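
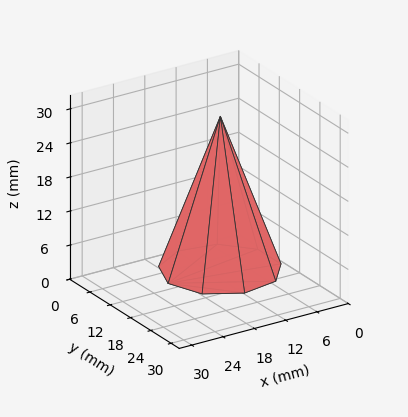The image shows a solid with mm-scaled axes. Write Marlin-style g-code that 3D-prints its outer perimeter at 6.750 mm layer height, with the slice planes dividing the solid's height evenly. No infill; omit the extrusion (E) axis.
Reading the render: the shape is a regular 9-sided pyramid, base circumscribed radius ≈ 10 mm, apex at z ≈ 27 mm (dimensions read to the nearest mm from the axis ticks). For the g-code, the solid's height is divided into equal slices at the stated Δz and each level perimeter traced with G1 moves after a G0 lift.

; perimeter-only toolpath
G21 ; units = mm
G90 ; absolute positioning
G28 ; home
; layer 1
G0 Z6.750
G0 X17.500 Y10.000
G1 X15.745 Y14.821
G1 X11.302 Y17.386
G1 X6.250 Y16.495
G1 X2.952 Y12.565
G1 X2.952 Y7.435
G1 X6.250 Y3.505
G1 X11.302 Y2.614
G1 X15.745 Y5.179
G1 X17.500 Y10.000
; layer 2
G0 Z13.500
G0 X15.000 Y10.000
G1 X13.830 Y13.214
G1 X10.868 Y14.924
G1 X7.500 Y14.330
G1 X5.301 Y11.710
G1 X5.301 Y8.290
G1 X7.500 Y5.670
G1 X10.868 Y5.076
G1 X13.830 Y6.786
G1 X15.000 Y10.000
; layer 3
G0 Z20.250
G0 X12.500 Y10.000
G1 X11.915 Y11.607
G1 X10.434 Y12.462
G1 X8.750 Y12.165
G1 X7.651 Y10.855
G1 X7.651 Y9.145
G1 X8.750 Y7.835
G1 X10.434 Y7.538
G1 X11.915 Y8.393
G1 X12.500 Y10.000
M2 ; end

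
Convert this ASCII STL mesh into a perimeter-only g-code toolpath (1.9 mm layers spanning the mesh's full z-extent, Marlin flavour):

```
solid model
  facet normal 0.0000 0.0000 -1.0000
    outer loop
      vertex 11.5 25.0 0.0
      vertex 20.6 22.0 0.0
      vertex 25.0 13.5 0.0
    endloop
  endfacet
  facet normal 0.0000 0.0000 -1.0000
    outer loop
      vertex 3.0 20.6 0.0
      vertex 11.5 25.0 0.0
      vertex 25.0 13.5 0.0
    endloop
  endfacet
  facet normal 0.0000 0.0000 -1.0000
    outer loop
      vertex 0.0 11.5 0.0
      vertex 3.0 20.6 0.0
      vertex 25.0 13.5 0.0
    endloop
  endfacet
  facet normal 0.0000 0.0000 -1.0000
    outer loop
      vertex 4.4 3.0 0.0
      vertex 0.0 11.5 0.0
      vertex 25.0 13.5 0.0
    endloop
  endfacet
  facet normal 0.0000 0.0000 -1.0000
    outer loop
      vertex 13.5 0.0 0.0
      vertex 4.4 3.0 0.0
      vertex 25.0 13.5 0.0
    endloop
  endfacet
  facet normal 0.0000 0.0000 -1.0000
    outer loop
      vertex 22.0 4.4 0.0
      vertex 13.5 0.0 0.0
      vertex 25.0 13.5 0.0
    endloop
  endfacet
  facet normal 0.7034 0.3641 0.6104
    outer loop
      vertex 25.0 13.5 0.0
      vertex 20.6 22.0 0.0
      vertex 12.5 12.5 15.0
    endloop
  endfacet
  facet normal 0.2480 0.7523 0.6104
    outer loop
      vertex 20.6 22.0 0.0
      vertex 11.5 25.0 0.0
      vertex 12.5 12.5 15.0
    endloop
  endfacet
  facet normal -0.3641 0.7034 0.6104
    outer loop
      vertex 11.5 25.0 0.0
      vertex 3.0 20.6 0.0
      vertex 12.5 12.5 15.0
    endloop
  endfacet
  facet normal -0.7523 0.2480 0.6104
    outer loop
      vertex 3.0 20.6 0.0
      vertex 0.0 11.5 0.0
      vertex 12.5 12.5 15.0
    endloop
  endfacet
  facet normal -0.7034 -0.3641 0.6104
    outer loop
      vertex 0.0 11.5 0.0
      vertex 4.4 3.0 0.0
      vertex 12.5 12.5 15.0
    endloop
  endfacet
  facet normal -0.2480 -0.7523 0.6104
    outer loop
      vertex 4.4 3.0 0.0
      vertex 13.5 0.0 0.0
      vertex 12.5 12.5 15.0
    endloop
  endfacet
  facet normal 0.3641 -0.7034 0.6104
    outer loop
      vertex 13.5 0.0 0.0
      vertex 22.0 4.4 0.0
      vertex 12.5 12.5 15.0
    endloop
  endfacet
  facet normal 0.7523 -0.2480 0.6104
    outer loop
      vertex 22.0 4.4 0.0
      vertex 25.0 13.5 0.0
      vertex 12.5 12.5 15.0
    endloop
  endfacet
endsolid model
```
; perimeter-only toolpath
G21 ; units = mm
G90 ; absolute positioning
G28 ; home
; layer 1
G0 Z1.9
G0 X23.4 Y13.4
G1 X19.6 Y20.8
G1 X11.6 Y23.4
G1 X4.2 Y19.6
G1 X1.6 Y11.6
G1 X5.4 Y4.2
G1 X13.4 Y1.6
G1 X20.8 Y5.4
G1 X23.4 Y13.4
; layer 2
G0 Z3.8
G0 X21.9 Y13.2
G1 X18.6 Y19.6
G1 X11.8 Y21.9
G1 X5.4 Y18.6
G1 X3.1 Y11.8
G1 X6.4 Y5.4
G1 X13.2 Y3.1
G1 X19.6 Y6.4
G1 X21.9 Y13.2
; layer 3
G0 Z5.6
G0 X20.3 Y13.1
G1 X17.6 Y18.4
G1 X11.9 Y20.3
G1 X6.6 Y17.6
G1 X4.7 Y11.9
G1 X7.4 Y6.6
G1 X13.1 Y4.7
G1 X18.4 Y7.4
G1 X20.3 Y13.1
; layer 4
G0 Z7.5
G0 X18.8 Y13.0
G1 X16.6 Y17.2
G1 X12.0 Y18.8
G1 X7.8 Y16.6
G1 X6.2 Y12.0
G1 X8.4 Y7.8
G1 X13.0 Y6.2
G1 X17.2 Y8.4
G1 X18.8 Y13.0
; layer 5
G0 Z9.4
G0 X17.2 Y12.9
G1 X15.5 Y16.1
G1 X12.1 Y17.2
G1 X8.9 Y15.5
G1 X7.8 Y12.1
G1 X9.5 Y8.9
G1 X12.9 Y7.8
G1 X16.1 Y9.5
G1 X17.2 Y12.9
; layer 6
G0 Z11.2
G0 X15.6 Y12.8
G1 X14.5 Y14.9
G1 X12.2 Y15.6
G1 X10.1 Y14.5
G1 X9.4 Y12.2
G1 X10.5 Y10.1
G1 X12.8 Y9.4
G1 X14.9 Y10.5
G1 X15.6 Y12.8
; layer 7
G0 Z13.1
G0 X14.1 Y12.6
G1 X13.5 Y13.7
G1 X12.4 Y14.1
G1 X11.3 Y13.5
G1 X10.9 Y12.4
G1 X11.5 Y11.3
G1 X12.6 Y10.9
G1 X13.7 Y11.5
G1 X14.1 Y12.6
M2 ; end

The solid is a regular 8-sided pyramid, base circumscribed radius ≈ 12.5 mm, apex at z ≈ 15 mm. Slicing at Δz = 1.9 mm — 8 equal slices spanning the solid's height, so layer i sits at z = i·h/8 — gives 7 non-empty perimeters. Each is a 8-segment closed polygon; G0 lifts to the layer z and rapids to the start vertex, then G1 traces the edges. The cross-section shrinks linearly with z (the slice at the apex is degenerate and omitted).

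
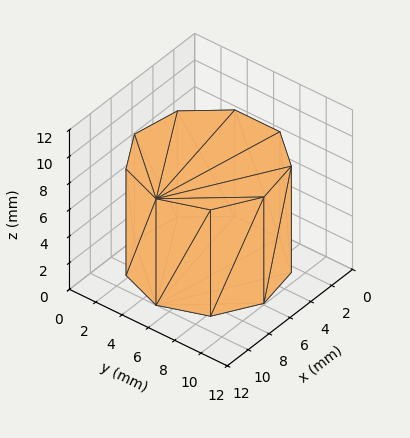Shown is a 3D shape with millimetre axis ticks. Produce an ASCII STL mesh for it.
Reading the render: the shape is a regular 9-sided prism (a cylinder approximated with 9 flat sides), circumscribed radius ≈ 5 mm, height ≈ 8 mm (dimensions read to the nearest mm from the axis ticks). For the STL, each face is triangulated and given an outward normal.

solid part
  facet normal 0.0000 0.0000 -1.0000
    outer loop
      vertex 5.87 9.92 0.00
      vertex 8.83 8.21 0.00
      vertex 10.00 5.00 0.00
    endloop
  endfacet
  facet normal 0.0000 0.0000 -1.0000
    outer loop
      vertex 2.50 9.33 0.00
      vertex 5.87 9.92 0.00
      vertex 10.00 5.00 0.00
    endloop
  endfacet
  facet normal 0.0000 0.0000 -1.0000
    outer loop
      vertex 0.30 6.71 0.00
      vertex 2.50 9.33 0.00
      vertex 10.00 5.00 0.00
    endloop
  endfacet
  facet normal 0.0000 0.0000 -1.0000
    outer loop
      vertex 0.30 3.29 0.00
      vertex 0.30 6.71 0.00
      vertex 10.00 5.00 0.00
    endloop
  endfacet
  facet normal 0.0000 0.0000 -1.0000
    outer loop
      vertex 2.50 0.67 0.00
      vertex 0.30 3.29 0.00
      vertex 10.00 5.00 0.00
    endloop
  endfacet
  facet normal 0.0000 0.0000 -1.0000
    outer loop
      vertex 5.87 0.08 0.00
      vertex 2.50 0.67 0.00
      vertex 10.00 5.00 0.00
    endloop
  endfacet
  facet normal 0.0000 0.0000 -1.0000
    outer loop
      vertex 8.83 1.79 0.00
      vertex 5.87 0.08 0.00
      vertex 10.00 5.00 0.00
    endloop
  endfacet
  facet normal 0.0000 0.0000 1.0000
    outer loop
      vertex 10.00 5.00 8.00
      vertex 8.83 8.21 8.00
      vertex 5.87 9.92 8.00
    endloop
  endfacet
  facet normal 0.0000 0.0000 1.0000
    outer loop
      vertex 10.00 5.00 8.00
      vertex 5.87 9.92 8.00
      vertex 2.50 9.33 8.00
    endloop
  endfacet
  facet normal 0.0000 0.0000 1.0000
    outer loop
      vertex 10.00 5.00 8.00
      vertex 2.50 9.33 8.00
      vertex 0.30 6.71 8.00
    endloop
  endfacet
  facet normal 0.0000 0.0000 1.0000
    outer loop
      vertex 10.00 5.00 8.00
      vertex 0.30 6.71 8.00
      vertex 0.30 3.29 8.00
    endloop
  endfacet
  facet normal 0.0000 0.0000 1.0000
    outer loop
      vertex 10.00 5.00 8.00
      vertex 0.30 3.29 8.00
      vertex 2.50 0.67 8.00
    endloop
  endfacet
  facet normal 0.0000 0.0000 1.0000
    outer loop
      vertex 10.00 5.00 8.00
      vertex 2.50 0.67 8.00
      vertex 5.87 0.08 8.00
    endloop
  endfacet
  facet normal 0.0000 0.0000 1.0000
    outer loop
      vertex 10.00 5.00 8.00
      vertex 5.87 0.08 8.00
      vertex 8.83 1.79 8.00
    endloop
  endfacet
  facet normal 0.9395 0.3424 0.0000
    outer loop
      vertex 10.00 5.00 0.00
      vertex 8.83 8.21 0.00
      vertex 8.83 8.21 8.00
    endloop
  endfacet
  facet normal 0.9395 0.3424 0.0000
    outer loop
      vertex 10.00 5.00 0.00
      vertex 8.83 8.21 8.00
      vertex 10.00 5.00 8.00
    endloop
  endfacet
  facet normal 0.5002 0.8659 0.0000
    outer loop
      vertex 8.83 8.21 0.00
      vertex 5.87 9.92 0.00
      vertex 5.87 9.92 8.00
    endloop
  endfacet
  facet normal 0.5002 0.8659 0.0000
    outer loop
      vertex 8.83 8.21 0.00
      vertex 5.87 9.92 8.00
      vertex 8.83 8.21 8.00
    endloop
  endfacet
  facet normal -0.1725 0.9850 0.0000
    outer loop
      vertex 5.87 9.92 0.00
      vertex 2.50 9.33 0.00
      vertex 2.50 9.33 8.00
    endloop
  endfacet
  facet normal -0.1725 0.9850 0.0000
    outer loop
      vertex 5.87 9.92 0.00
      vertex 2.50 9.33 8.00
      vertex 5.87 9.92 8.00
    endloop
  endfacet
  facet normal -0.7658 0.6431 0.0000
    outer loop
      vertex 2.50 9.33 0.00
      vertex 0.30 6.71 0.00
      vertex 0.30 6.71 8.00
    endloop
  endfacet
  facet normal -0.7658 0.6431 0.0000
    outer loop
      vertex 2.50 9.33 0.00
      vertex 0.30 6.71 8.00
      vertex 2.50 9.33 8.00
    endloop
  endfacet
  facet normal -1.0000 0.0000 0.0000
    outer loop
      vertex 0.30 6.71 0.00
      vertex 0.30 3.29 0.00
      vertex 0.30 3.29 8.00
    endloop
  endfacet
  facet normal -1.0000 0.0000 0.0000
    outer loop
      vertex 0.30 6.71 0.00
      vertex 0.30 3.29 8.00
      vertex 0.30 6.71 8.00
    endloop
  endfacet
  facet normal -0.7658 -0.6431 0.0000
    outer loop
      vertex 0.30 3.29 0.00
      vertex 2.50 0.67 0.00
      vertex 2.50 0.67 8.00
    endloop
  endfacet
  facet normal -0.7658 -0.6431 0.0000
    outer loop
      vertex 0.30 3.29 0.00
      vertex 2.50 0.67 8.00
      vertex 0.30 3.29 8.00
    endloop
  endfacet
  facet normal -0.1725 -0.9850 0.0000
    outer loop
      vertex 2.50 0.67 0.00
      vertex 5.87 0.08 0.00
      vertex 5.87 0.08 8.00
    endloop
  endfacet
  facet normal -0.1725 -0.9850 0.0000
    outer loop
      vertex 2.50 0.67 0.00
      vertex 5.87 0.08 8.00
      vertex 2.50 0.67 8.00
    endloop
  endfacet
  facet normal 0.5002 -0.8659 0.0000
    outer loop
      vertex 5.87 0.08 0.00
      vertex 8.83 1.79 0.00
      vertex 8.83 1.79 8.00
    endloop
  endfacet
  facet normal 0.5002 -0.8659 0.0000
    outer loop
      vertex 5.87 0.08 0.00
      vertex 8.83 1.79 8.00
      vertex 5.87 0.08 8.00
    endloop
  endfacet
  facet normal 0.9395 -0.3424 0.0000
    outer loop
      vertex 8.83 1.79 0.00
      vertex 10.00 5.00 0.00
      vertex 10.00 5.00 8.00
    endloop
  endfacet
  facet normal 0.9395 -0.3424 0.0000
    outer loop
      vertex 8.83 1.79 0.00
      vertex 10.00 5.00 8.00
      vertex 8.83 1.79 8.00
    endloop
  endfacet
endsolid part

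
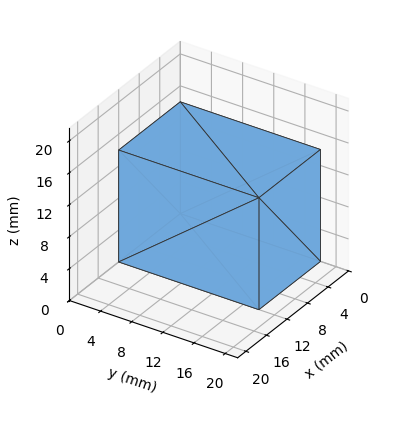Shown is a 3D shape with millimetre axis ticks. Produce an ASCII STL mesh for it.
Reading the render: the shape is a rectangular box, roughly 12 × 18 mm footprint and 14 mm tall (dimensions read to the nearest mm from the axis ticks). For the STL, each face is triangulated and given an outward normal.

solid part
  facet normal 0.0000 0.0000 -1.0000
    outer loop
      vertex 12.000 18.000 0.000
      vertex 12.000 0.000 0.000
      vertex 0.000 0.000 0.000
    endloop
  endfacet
  facet normal 0.0000 0.0000 -1.0000
    outer loop
      vertex 0.000 18.000 0.000
      vertex 12.000 18.000 0.000
      vertex 0.000 0.000 0.000
    endloop
  endfacet
  facet normal 0.0000 0.0000 1.0000
    outer loop
      vertex 0.000 0.000 14.000
      vertex 12.000 0.000 14.000
      vertex 12.000 18.000 14.000
    endloop
  endfacet
  facet normal 0.0000 0.0000 1.0000
    outer loop
      vertex 0.000 0.000 14.000
      vertex 12.000 18.000 14.000
      vertex 0.000 18.000 14.000
    endloop
  endfacet
  facet normal 0.0000 -1.0000 0.0000
    outer loop
      vertex 0.000 0.000 0.000
      vertex 12.000 0.000 0.000
      vertex 12.000 0.000 14.000
    endloop
  endfacet
  facet normal 0.0000 -1.0000 0.0000
    outer loop
      vertex 0.000 0.000 0.000
      vertex 12.000 0.000 14.000
      vertex 0.000 0.000 14.000
    endloop
  endfacet
  facet normal 0.0000 1.0000 0.0000
    outer loop
      vertex 12.000 18.000 14.000
      vertex 12.000 18.000 0.000
      vertex 0.000 18.000 0.000
    endloop
  endfacet
  facet normal 0.0000 1.0000 0.0000
    outer loop
      vertex 0.000 18.000 14.000
      vertex 12.000 18.000 14.000
      vertex 0.000 18.000 0.000
    endloop
  endfacet
  facet normal -1.0000 0.0000 0.0000
    outer loop
      vertex 0.000 18.000 14.000
      vertex 0.000 18.000 0.000
      vertex 0.000 0.000 0.000
    endloop
  endfacet
  facet normal -1.0000 0.0000 0.0000
    outer loop
      vertex 0.000 0.000 14.000
      vertex 0.000 18.000 14.000
      vertex 0.000 0.000 0.000
    endloop
  endfacet
  facet normal 1.0000 0.0000 0.0000
    outer loop
      vertex 12.000 0.000 0.000
      vertex 12.000 18.000 0.000
      vertex 12.000 18.000 14.000
    endloop
  endfacet
  facet normal 1.0000 0.0000 0.0000
    outer loop
      vertex 12.000 0.000 0.000
      vertex 12.000 18.000 14.000
      vertex 12.000 0.000 14.000
    endloop
  endfacet
endsolid part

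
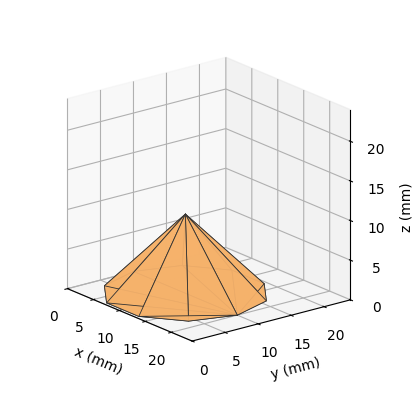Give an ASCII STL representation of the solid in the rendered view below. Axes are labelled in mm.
Reading the render: the shape is a regular 10-sided pyramid, base circumscribed radius ≈ 10 mm, apex at z ≈ 10 mm (dimensions read to the nearest mm from the axis ticks). For the STL, each face is triangulated and given an outward normal.

solid part
  facet normal 0.0000 0.0000 -1.0000
    outer loop
      vertex 13.1 19.5 0.0
      vertex 18.1 15.9 0.0
      vertex 20.0 10.0 0.0
    endloop
  endfacet
  facet normal 0.0000 0.0000 -1.0000
    outer loop
      vertex 6.9 19.5 0.0
      vertex 13.1 19.5 0.0
      vertex 20.0 10.0 0.0
    endloop
  endfacet
  facet normal 0.0000 0.0000 -1.0000
    outer loop
      vertex 1.9 15.9 0.0
      vertex 6.9 19.5 0.0
      vertex 20.0 10.0 0.0
    endloop
  endfacet
  facet normal 0.0000 0.0000 -1.0000
    outer loop
      vertex 0.0 10.0 0.0
      vertex 1.9 15.9 0.0
      vertex 20.0 10.0 0.0
    endloop
  endfacet
  facet normal 0.0000 0.0000 -1.0000
    outer loop
      vertex 1.9 4.1 0.0
      vertex 0.0 10.0 0.0
      vertex 20.0 10.0 0.0
    endloop
  endfacet
  facet normal 0.0000 0.0000 -1.0000
    outer loop
      vertex 6.9 0.5 0.0
      vertex 1.9 4.1 0.0
      vertex 20.0 10.0 0.0
    endloop
  endfacet
  facet normal 0.0000 0.0000 -1.0000
    outer loop
      vertex 13.1 0.5 0.0
      vertex 6.9 0.5 0.0
      vertex 20.0 10.0 0.0
    endloop
  endfacet
  facet normal 0.0000 0.0000 -1.0000
    outer loop
      vertex 18.1 4.1 0.0
      vertex 13.1 0.5 0.0
      vertex 20.0 10.0 0.0
    endloop
  endfacet
  facet normal 0.6895 0.2220 0.6895
    outer loop
      vertex 20.0 10.0 0.0
      vertex 18.1 15.9 0.0
      vertex 10.0 10.0 10.0
    endloop
  endfacet
  facet normal 0.4232 0.5877 0.6895
    outer loop
      vertex 18.1 15.9 0.0
      vertex 13.1 19.5 0.0
      vertex 10.0 10.0 10.0
    endloop
  endfacet
  facet normal 0.0000 0.7250 0.6887
    outer loop
      vertex 13.1 19.5 0.0
      vertex 6.9 19.5 0.0
      vertex 10.0 10.0 10.0
    endloop
  endfacet
  facet normal -0.4232 0.5877 0.6895
    outer loop
      vertex 6.9 19.5 0.0
      vertex 1.9 15.9 0.0
      vertex 10.0 10.0 10.0
    endloop
  endfacet
  facet normal -0.6895 0.2220 0.6895
    outer loop
      vertex 1.9 15.9 0.0
      vertex 0.0 10.0 0.0
      vertex 10.0 10.0 10.0
    endloop
  endfacet
  facet normal -0.6895 -0.2220 0.6895
    outer loop
      vertex 0.0 10.0 0.0
      vertex 1.9 4.1 0.0
      vertex 10.0 10.0 10.0
    endloop
  endfacet
  facet normal -0.4232 -0.5877 0.6895
    outer loop
      vertex 1.9 4.1 0.0
      vertex 6.9 0.5 0.0
      vertex 10.0 10.0 10.0
    endloop
  endfacet
  facet normal 0.0000 -0.7250 0.6887
    outer loop
      vertex 6.9 0.5 0.0
      vertex 13.1 0.5 0.0
      vertex 10.0 10.0 10.0
    endloop
  endfacet
  facet normal 0.4232 -0.5877 0.6895
    outer loop
      vertex 13.1 0.5 0.0
      vertex 18.1 4.1 0.0
      vertex 10.0 10.0 10.0
    endloop
  endfacet
  facet normal 0.6895 -0.2220 0.6895
    outer loop
      vertex 18.1 4.1 0.0
      vertex 20.0 10.0 0.0
      vertex 10.0 10.0 10.0
    endloop
  endfacet
endsolid part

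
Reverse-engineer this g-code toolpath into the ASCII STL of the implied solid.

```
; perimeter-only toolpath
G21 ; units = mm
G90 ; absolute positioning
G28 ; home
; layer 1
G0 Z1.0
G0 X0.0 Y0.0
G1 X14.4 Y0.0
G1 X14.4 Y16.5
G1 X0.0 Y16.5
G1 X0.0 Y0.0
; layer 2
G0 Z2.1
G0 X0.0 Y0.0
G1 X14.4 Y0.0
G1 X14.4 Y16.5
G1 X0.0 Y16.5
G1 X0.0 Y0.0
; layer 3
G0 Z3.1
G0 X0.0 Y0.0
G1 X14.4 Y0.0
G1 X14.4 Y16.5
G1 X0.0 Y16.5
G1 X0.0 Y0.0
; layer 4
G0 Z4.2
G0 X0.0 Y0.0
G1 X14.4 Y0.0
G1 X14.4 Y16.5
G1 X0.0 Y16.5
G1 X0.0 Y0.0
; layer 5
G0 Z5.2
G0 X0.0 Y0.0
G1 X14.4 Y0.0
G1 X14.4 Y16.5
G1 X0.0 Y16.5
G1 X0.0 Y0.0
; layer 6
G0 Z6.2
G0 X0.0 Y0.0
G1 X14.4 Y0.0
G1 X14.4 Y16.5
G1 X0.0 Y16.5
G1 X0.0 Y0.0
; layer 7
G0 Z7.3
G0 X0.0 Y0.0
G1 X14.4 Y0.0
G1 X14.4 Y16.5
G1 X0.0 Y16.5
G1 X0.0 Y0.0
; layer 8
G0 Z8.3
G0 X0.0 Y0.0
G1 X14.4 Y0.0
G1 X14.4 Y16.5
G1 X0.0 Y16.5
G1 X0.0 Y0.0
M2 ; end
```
solid part
  facet normal 0.0000 0.0000 -1.0000
    outer loop
      vertex 14.4 16.5 0.0
      vertex 14.4 0.0 0.0
      vertex 0.0 0.0 0.0
    endloop
  endfacet
  facet normal 0.0000 0.0000 -1.0000
    outer loop
      vertex 0.0 16.5 0.0
      vertex 14.4 16.5 0.0
      vertex 0.0 0.0 0.0
    endloop
  endfacet
  facet normal 0.0000 0.0000 1.0000
    outer loop
      vertex 0.0 0.0 8.3
      vertex 14.4 0.0 8.3
      vertex 14.4 16.5 8.3
    endloop
  endfacet
  facet normal 0.0000 0.0000 1.0000
    outer loop
      vertex 0.0 0.0 8.3
      vertex 14.4 16.5 8.3
      vertex 0.0 16.5 8.3
    endloop
  endfacet
  facet normal 0.0000 -1.0000 0.0000
    outer loop
      vertex 0.0 0.0 0.0
      vertex 14.4 0.0 0.0
      vertex 14.4 0.0 8.3
    endloop
  endfacet
  facet normal 0.0000 -1.0000 0.0000
    outer loop
      vertex 0.0 0.0 0.0
      vertex 14.4 0.0 8.3
      vertex 0.0 0.0 8.3
    endloop
  endfacet
  facet normal 0.0000 1.0000 0.0000
    outer loop
      vertex 14.4 16.5 8.3
      vertex 14.4 16.5 0.0
      vertex 0.0 16.5 0.0
    endloop
  endfacet
  facet normal 0.0000 1.0000 0.0000
    outer loop
      vertex 0.0 16.5 8.3
      vertex 14.4 16.5 8.3
      vertex 0.0 16.5 0.0
    endloop
  endfacet
  facet normal -1.0000 0.0000 0.0000
    outer loop
      vertex 0.0 16.5 8.3
      vertex 0.0 16.5 0.0
      vertex 0.0 0.0 0.0
    endloop
  endfacet
  facet normal -1.0000 0.0000 0.0000
    outer loop
      vertex 0.0 0.0 8.3
      vertex 0.0 16.5 8.3
      vertex 0.0 0.0 0.0
    endloop
  endfacet
  facet normal 1.0000 0.0000 0.0000
    outer loop
      vertex 14.4 0.0 0.0
      vertex 14.4 16.5 0.0
      vertex 14.4 16.5 8.3
    endloop
  endfacet
  facet normal 1.0000 0.0000 0.0000
    outer loop
      vertex 14.4 0.0 0.0
      vertex 14.4 16.5 8.3
      vertex 14.4 0.0 8.3
    endloop
  endfacet
endsolid part

The G0 Z moves step by Δz≈1.0 mm. Every layer's G1 loop is the same polygon, so the solid is a straight extrusion of it from z=0 to z≈8.3. Closing with flat bottom and top caps and triangulating gives 12 facets — a rectangular box, roughly 14.4 × 16.5 mm footprint and 8.3 mm tall.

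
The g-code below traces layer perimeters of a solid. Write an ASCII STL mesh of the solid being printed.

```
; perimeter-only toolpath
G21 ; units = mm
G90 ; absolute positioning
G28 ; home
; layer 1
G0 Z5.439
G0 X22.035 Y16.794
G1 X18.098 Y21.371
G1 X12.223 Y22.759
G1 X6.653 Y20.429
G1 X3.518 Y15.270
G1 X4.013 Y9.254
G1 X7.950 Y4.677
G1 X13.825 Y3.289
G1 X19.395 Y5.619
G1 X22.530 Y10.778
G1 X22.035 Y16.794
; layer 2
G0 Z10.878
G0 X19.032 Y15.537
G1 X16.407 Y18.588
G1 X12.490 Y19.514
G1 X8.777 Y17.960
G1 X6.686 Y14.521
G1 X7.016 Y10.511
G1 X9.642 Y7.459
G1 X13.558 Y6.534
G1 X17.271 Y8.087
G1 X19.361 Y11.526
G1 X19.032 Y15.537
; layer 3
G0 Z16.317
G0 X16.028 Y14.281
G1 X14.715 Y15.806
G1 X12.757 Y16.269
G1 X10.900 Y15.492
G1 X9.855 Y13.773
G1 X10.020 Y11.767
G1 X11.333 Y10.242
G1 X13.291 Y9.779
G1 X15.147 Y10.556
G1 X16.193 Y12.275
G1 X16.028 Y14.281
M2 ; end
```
solid part
  facet normal 0.0000 0.0000 -1.0000
    outer loop
      vertex 11.956 26.004 0.000
      vertex 19.789 24.153 0.000
      vertex 25.039 18.051 0.000
    endloop
  endfacet
  facet normal 0.0000 0.0000 -1.0000
    outer loop
      vertex 4.530 22.897 0.000
      vertex 11.956 26.004 0.000
      vertex 25.039 18.051 0.000
    endloop
  endfacet
  facet normal 0.0000 0.0000 -1.0000
    outer loop
      vertex 0.349 16.019 0.000
      vertex 4.530 22.897 0.000
      vertex 25.039 18.051 0.000
    endloop
  endfacet
  facet normal 0.0000 0.0000 -1.0000
    outer loop
      vertex 1.009 7.997 0.000
      vertex 0.349 16.019 0.000
      vertex 25.039 18.051 0.000
    endloop
  endfacet
  facet normal 0.0000 0.0000 -1.0000
    outer loop
      vertex 6.259 1.895 0.000
      vertex 1.009 7.997 0.000
      vertex 25.039 18.051 0.000
    endloop
  endfacet
  facet normal 0.0000 0.0000 -1.0000
    outer loop
      vertex 14.092 0.044 0.000
      vertex 6.259 1.895 0.000
      vertex 25.039 18.051 0.000
    endloop
  endfacet
  facet normal 0.0000 0.0000 -1.0000
    outer loop
      vertex 21.518 3.151 0.000
      vertex 14.092 0.044 0.000
      vertex 25.039 18.051 0.000
    endloop
  endfacet
  facet normal 0.0000 0.0000 -1.0000
    outer loop
      vertex 25.699 10.029 0.000
      vertex 21.518 3.151 0.000
      vertex 25.039 18.051 0.000
    endloop
  endfacet
  facet normal 0.6588 0.5668 0.4948
    outer loop
      vertex 25.039 18.051 0.000
      vertex 19.789 24.153 0.000
      vertex 13.024 13.024 21.756
    endloop
  endfacet
  facet normal 0.1999 0.8457 0.4948
    outer loop
      vertex 19.789 24.153 0.000
      vertex 11.956 26.004 0.000
      vertex 13.024 13.024 21.756
    endloop
  endfacet
  facet normal -0.3354 0.8017 0.4948
    outer loop
      vertex 11.956 26.004 0.000
      vertex 4.530 22.897 0.000
      vertex 13.024 13.024 21.756
    endloop
  endfacet
  facet normal -0.7426 0.4514 0.4948
    outer loop
      vertex 4.530 22.897 0.000
      vertex 0.349 16.019 0.000
      vertex 13.024 13.024 21.756
    endloop
  endfacet
  facet normal -0.8661 -0.0713 0.4948
    outer loop
      vertex 0.349 16.019 0.000
      vertex 1.009 7.997 0.000
      vertex 13.024 13.024 21.756
    endloop
  endfacet
  facet normal -0.6588 -0.5668 0.4948
    outer loop
      vertex 1.009 7.997 0.000
      vertex 6.259 1.895 0.000
      vertex 13.024 13.024 21.756
    endloop
  endfacet
  facet normal -0.1999 -0.8457 0.4948
    outer loop
      vertex 6.259 1.895 0.000
      vertex 14.092 0.044 0.000
      vertex 13.024 13.024 21.756
    endloop
  endfacet
  facet normal 0.3354 -0.8017 0.4948
    outer loop
      vertex 14.092 0.044 0.000
      vertex 21.518 3.151 0.000
      vertex 13.024 13.024 21.756
    endloop
  endfacet
  facet normal 0.7426 -0.4514 0.4948
    outer loop
      vertex 21.518 3.151 0.000
      vertex 25.699 10.029 0.000
      vertex 13.024 13.024 21.756
    endloop
  endfacet
  facet normal 0.8661 0.0713 0.4948
    outer loop
      vertex 25.699 10.029 0.000
      vertex 25.039 18.051 0.000
      vertex 13.024 13.024 21.756
    endloop
  endfacet
endsolid part

The G0 Z moves step by Δz≈5.439 mm. The G1 loops shrink linearly with z, so the solid tapers from its base footprint up to z≈21.8. Closing with a flat bottom cap and the tapered top and triangulating gives 18 facets — a regular 10-sided pyramid, base circumscribed radius ≈ 13 mm, apex at z ≈ 21.8 mm.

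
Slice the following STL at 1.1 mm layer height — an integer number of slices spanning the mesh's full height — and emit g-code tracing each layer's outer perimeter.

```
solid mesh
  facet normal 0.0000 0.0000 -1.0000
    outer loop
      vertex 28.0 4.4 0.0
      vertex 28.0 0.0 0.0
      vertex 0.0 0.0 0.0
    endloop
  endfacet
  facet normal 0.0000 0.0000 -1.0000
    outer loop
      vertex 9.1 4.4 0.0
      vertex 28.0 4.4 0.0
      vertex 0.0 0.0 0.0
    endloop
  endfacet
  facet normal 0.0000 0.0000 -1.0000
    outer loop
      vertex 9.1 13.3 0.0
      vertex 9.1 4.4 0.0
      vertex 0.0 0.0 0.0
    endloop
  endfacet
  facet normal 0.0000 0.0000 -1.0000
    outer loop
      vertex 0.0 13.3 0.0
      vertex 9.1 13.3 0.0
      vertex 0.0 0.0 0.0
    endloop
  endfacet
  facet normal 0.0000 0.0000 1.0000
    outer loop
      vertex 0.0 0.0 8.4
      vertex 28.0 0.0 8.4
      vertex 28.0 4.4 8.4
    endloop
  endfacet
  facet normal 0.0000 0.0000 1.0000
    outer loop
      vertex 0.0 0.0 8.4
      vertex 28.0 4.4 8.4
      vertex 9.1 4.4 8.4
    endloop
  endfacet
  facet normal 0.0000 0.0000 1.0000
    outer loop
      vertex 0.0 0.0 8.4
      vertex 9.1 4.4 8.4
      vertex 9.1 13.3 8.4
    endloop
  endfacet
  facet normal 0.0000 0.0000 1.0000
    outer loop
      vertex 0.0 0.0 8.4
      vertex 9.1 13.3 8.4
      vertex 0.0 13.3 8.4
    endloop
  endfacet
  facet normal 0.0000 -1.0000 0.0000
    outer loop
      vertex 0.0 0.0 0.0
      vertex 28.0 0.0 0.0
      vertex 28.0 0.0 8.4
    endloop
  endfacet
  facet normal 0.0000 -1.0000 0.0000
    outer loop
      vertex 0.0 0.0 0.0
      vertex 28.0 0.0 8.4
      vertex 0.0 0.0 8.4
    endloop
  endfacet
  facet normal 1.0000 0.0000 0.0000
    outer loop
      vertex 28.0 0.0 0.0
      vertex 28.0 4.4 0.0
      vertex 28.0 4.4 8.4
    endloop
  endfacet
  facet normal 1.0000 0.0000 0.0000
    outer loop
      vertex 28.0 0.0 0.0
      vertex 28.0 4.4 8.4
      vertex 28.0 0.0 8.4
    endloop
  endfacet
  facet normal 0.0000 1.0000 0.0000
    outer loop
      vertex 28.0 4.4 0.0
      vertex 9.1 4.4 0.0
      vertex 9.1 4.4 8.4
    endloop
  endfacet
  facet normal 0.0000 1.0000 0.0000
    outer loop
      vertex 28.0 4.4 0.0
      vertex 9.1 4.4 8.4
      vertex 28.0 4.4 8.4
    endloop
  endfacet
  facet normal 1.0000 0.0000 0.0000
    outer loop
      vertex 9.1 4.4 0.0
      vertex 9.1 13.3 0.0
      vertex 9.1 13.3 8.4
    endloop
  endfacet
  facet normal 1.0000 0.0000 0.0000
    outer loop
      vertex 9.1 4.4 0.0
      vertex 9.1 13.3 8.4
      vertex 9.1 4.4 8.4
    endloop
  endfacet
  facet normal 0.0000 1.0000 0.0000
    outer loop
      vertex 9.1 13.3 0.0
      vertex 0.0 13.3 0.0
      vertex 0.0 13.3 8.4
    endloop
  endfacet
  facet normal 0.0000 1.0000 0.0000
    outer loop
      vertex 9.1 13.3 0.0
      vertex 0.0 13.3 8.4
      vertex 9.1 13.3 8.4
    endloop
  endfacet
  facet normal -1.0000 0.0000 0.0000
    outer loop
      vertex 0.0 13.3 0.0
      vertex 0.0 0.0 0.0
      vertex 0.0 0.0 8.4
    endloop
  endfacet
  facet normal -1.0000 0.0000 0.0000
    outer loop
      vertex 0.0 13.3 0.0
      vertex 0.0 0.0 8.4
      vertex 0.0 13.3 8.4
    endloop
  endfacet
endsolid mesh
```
; perimeter-only toolpath
G21 ; units = mm
G90 ; absolute positioning
G28 ; home
; layer 1
G0 Z1.1
G0 X0.0 Y0.0
G1 X28.0 Y0.0
G1 X28.0 Y4.4
G1 X9.1 Y4.4
G1 X9.1 Y13.3
G1 X0.0 Y13.3
G1 X0.0 Y0.0
; layer 2
G0 Z2.1
G0 X0.0 Y0.0
G1 X28.0 Y0.0
G1 X28.0 Y4.4
G1 X9.1 Y4.4
G1 X9.1 Y13.3
G1 X0.0 Y13.3
G1 X0.0 Y0.0
; layer 3
G0 Z3.2
G0 X0.0 Y0.0
G1 X28.0 Y0.0
G1 X28.0 Y4.4
G1 X9.1 Y4.4
G1 X9.1 Y13.3
G1 X0.0 Y13.3
G1 X0.0 Y0.0
; layer 4
G0 Z4.2
G0 X0.0 Y0.0
G1 X28.0 Y0.0
G1 X28.0 Y4.4
G1 X9.1 Y4.4
G1 X9.1 Y13.3
G1 X0.0 Y13.3
G1 X0.0 Y0.0
; layer 5
G0 Z5.2
G0 X0.0 Y0.0
G1 X28.0 Y0.0
G1 X28.0 Y4.4
G1 X9.1 Y4.4
G1 X9.1 Y13.3
G1 X0.0 Y13.3
G1 X0.0 Y0.0
; layer 6
G0 Z6.3
G0 X0.0 Y0.0
G1 X28.0 Y0.0
G1 X28.0 Y4.4
G1 X9.1 Y4.4
G1 X9.1 Y13.3
G1 X0.0 Y13.3
G1 X0.0 Y0.0
; layer 7
G0 Z7.4
G0 X0.0 Y0.0
G1 X28.0 Y0.0
G1 X28.0 Y4.4
G1 X9.1 Y4.4
G1 X9.1 Y13.3
G1 X0.0 Y13.3
G1 X0.0 Y0.0
; layer 8
G0 Z8.4
G0 X0.0 Y0.0
G1 X28.0 Y0.0
G1 X28.0 Y4.4
G1 X9.1 Y4.4
G1 X9.1 Y13.3
G1 X0.0 Y13.3
G1 X0.0 Y0.0
M2 ; end

The solid is an L-shaped prism: outer 28 × 13.3 mm, arm thicknesses ≈ 4.4 mm (horizontal) and 9.1 mm (vertical), extruded 8.4 mm in z. Slicing at Δz = 1.1 mm — 8 equal slices spanning the solid's height, so layer i sits at z = i·h/8 — gives 8 non-empty perimeters. Each is a 6-segment closed polygon; G0 lifts to the layer z and rapids to the start vertex, then G1 traces the edges.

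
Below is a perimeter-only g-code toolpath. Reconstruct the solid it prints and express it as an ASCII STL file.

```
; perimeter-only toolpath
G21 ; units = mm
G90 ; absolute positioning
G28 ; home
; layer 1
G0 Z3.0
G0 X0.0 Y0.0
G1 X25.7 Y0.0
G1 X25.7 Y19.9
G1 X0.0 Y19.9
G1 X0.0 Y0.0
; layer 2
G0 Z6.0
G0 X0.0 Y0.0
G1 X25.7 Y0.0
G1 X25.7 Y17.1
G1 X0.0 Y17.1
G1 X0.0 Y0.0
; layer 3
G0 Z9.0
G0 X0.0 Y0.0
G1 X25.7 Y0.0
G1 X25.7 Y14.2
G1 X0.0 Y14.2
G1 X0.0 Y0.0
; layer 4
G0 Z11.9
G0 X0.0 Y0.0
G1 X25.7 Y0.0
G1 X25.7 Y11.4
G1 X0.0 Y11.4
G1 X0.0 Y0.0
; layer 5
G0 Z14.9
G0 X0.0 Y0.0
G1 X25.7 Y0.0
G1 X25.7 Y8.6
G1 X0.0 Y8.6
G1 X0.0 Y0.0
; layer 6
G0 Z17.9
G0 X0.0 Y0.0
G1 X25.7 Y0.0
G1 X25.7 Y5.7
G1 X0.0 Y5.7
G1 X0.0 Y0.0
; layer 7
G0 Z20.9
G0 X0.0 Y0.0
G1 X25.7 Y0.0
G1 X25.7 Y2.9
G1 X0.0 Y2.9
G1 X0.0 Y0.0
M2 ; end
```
solid part
  facet normal 0.0000 0.0000 -1.0000
    outer loop
      vertex 25.7 22.8 0.0
      vertex 25.7 0.0 0.0
      vertex 0.0 0.0 0.0
    endloop
  endfacet
  facet normal 0.0000 0.0000 -1.0000
    outer loop
      vertex 0.0 22.8 0.0
      vertex 25.7 22.8 0.0
      vertex 0.0 0.0 0.0
    endloop
  endfacet
  facet normal 0.0000 -1.0000 0.0000
    outer loop
      vertex 0.0 0.0 0.0
      vertex 25.7 0.0 0.0
      vertex 25.7 0.0 23.9
    endloop
  endfacet
  facet normal 0.0000 -1.0000 0.0000
    outer loop
      vertex 0.0 0.0 0.0
      vertex 25.7 0.0 23.9
      vertex 0.0 0.0 23.9
    endloop
  endfacet
  facet normal 0.0000 0.7236 0.6903
    outer loop
      vertex 0.0 0.0 23.9
      vertex 25.7 0.0 23.9
      vertex 25.7 22.8 0.0
    endloop
  endfacet
  facet normal 0.0000 0.7236 0.6903
    outer loop
      vertex 0.0 0.0 23.9
      vertex 25.7 22.8 0.0
      vertex 0.0 22.8 0.0
    endloop
  endfacet
  facet normal -1.0000 0.0000 0.0000
    outer loop
      vertex 0.0 0.0 23.9
      vertex 0.0 22.8 0.0
      vertex 0.0 0.0 0.0
    endloop
  endfacet
  facet normal 1.0000 0.0000 0.0000
    outer loop
      vertex 25.7 0.0 0.0
      vertex 25.7 22.8 0.0
      vertex 25.7 0.0 23.9
    endloop
  endfacet
endsolid part

The G0 Z moves step by Δz≈3.0 mm. The G1 loops shrink linearly with z, so the solid tapers from its base footprint up to z≈23.9. Closing with a flat bottom cap and the tapered top and triangulating gives 8 facets — a wedge (ramp): 25.7 × 22.8 mm base, rising to 23.9 mm along the y=0 edge and sloping linearly to z=0 at y=22.8.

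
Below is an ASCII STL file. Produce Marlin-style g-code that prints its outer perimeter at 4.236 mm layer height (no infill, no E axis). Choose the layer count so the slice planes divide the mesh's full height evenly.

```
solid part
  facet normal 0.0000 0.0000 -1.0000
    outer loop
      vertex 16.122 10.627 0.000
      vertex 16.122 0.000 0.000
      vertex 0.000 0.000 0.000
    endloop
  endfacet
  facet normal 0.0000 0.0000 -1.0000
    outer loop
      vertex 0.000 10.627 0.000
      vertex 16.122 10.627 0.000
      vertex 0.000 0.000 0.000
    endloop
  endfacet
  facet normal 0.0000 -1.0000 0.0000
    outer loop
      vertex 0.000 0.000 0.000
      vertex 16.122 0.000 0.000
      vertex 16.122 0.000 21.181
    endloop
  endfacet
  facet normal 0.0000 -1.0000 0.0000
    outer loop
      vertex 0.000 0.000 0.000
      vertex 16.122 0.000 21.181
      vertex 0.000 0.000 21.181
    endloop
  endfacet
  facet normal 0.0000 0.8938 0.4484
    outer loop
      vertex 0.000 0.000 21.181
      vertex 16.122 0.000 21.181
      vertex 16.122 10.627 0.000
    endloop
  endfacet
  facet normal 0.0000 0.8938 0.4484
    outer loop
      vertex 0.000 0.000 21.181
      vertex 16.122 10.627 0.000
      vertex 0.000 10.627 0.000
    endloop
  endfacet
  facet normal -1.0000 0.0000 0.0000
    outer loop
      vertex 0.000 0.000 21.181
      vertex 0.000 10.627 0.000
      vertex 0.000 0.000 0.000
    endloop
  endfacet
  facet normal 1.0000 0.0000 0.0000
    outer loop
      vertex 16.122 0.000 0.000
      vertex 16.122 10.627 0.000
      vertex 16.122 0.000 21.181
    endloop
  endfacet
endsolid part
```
; perimeter-only toolpath
G21 ; units = mm
G90 ; absolute positioning
G28 ; home
; layer 1
G0 Z4.236
G0 X0.000 Y0.000
G1 X16.122 Y0.000
G1 X16.122 Y8.502
G1 X0.000 Y8.502
G1 X0.000 Y0.000
; layer 2
G0 Z8.472
G0 X0.000 Y0.000
G1 X16.122 Y0.000
G1 X16.122 Y6.376
G1 X0.000 Y6.376
G1 X0.000 Y0.000
; layer 3
G0 Z12.709
G0 X0.000 Y0.000
G1 X16.122 Y0.000
G1 X16.122 Y4.251
G1 X0.000 Y4.251
G1 X0.000 Y0.000
; layer 4
G0 Z16.945
G0 X0.000 Y0.000
G1 X16.122 Y0.000
G1 X16.122 Y2.125
G1 X0.000 Y2.125
G1 X0.000 Y0.000
M2 ; end

The solid is a wedge (ramp): 16.1 × 10.6 mm base, rising to 21.2 mm along the y=0 edge and sloping linearly to z=0 at y=10.6. Slicing at Δz = 4.236 mm — 5 equal slices spanning the solid's height, so layer i sits at z = i·h/5 — gives 4 non-empty perimeters. Each is a 4-segment closed polygon; G0 lifts to the layer z and rapids to the start vertex, then G1 traces the edges. The cross-section shrinks linearly with z (the slice at the apex is degenerate and omitted).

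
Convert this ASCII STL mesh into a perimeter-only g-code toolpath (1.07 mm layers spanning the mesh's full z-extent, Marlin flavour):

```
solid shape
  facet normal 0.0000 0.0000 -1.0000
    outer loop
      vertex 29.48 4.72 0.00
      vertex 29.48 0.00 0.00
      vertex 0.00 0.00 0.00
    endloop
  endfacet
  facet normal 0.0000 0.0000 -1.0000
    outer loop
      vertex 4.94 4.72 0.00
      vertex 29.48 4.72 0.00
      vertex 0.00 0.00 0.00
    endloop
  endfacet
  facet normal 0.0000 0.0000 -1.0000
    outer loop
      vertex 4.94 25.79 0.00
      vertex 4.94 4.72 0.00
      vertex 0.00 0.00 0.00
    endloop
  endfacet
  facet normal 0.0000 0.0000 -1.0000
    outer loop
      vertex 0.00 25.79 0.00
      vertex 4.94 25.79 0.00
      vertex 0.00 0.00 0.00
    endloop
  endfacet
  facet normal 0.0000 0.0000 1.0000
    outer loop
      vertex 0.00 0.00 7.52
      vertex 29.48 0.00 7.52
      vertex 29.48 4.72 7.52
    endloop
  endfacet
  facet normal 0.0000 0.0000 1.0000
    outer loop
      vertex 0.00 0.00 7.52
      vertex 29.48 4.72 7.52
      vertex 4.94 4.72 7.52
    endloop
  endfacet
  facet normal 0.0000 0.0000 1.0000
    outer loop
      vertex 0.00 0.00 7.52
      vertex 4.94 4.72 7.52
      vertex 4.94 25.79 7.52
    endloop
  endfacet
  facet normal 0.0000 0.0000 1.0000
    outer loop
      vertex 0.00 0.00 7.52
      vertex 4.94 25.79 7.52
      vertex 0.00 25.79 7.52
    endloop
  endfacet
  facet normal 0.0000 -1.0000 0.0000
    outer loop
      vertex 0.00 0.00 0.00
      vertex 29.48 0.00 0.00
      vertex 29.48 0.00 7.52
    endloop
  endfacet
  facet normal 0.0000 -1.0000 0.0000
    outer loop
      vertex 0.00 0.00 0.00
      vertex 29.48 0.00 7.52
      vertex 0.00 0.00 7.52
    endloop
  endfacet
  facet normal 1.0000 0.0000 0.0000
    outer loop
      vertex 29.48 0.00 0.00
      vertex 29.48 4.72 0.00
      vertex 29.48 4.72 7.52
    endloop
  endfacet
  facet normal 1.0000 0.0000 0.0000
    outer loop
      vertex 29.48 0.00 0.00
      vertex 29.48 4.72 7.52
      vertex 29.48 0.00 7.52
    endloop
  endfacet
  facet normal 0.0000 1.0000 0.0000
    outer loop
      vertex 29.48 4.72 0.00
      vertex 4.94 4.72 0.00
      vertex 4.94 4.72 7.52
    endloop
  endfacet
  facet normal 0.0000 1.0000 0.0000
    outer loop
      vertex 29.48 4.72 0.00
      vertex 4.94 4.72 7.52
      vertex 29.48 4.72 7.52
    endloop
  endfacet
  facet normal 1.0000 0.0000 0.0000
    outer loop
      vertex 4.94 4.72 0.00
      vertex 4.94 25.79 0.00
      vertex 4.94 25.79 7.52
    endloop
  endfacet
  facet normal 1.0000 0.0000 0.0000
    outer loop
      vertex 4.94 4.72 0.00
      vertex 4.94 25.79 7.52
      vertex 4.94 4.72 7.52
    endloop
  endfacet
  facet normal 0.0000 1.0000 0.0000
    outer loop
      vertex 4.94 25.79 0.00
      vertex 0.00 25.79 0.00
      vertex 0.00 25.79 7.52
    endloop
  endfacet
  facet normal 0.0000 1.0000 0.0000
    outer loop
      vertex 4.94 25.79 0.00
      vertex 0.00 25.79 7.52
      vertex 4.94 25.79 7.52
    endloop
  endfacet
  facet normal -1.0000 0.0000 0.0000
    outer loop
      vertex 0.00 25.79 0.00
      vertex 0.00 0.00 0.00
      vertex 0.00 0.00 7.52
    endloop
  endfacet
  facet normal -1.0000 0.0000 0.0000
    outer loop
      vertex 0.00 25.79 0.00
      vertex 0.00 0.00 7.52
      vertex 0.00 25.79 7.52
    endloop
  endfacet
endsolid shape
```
; perimeter-only toolpath
G21 ; units = mm
G90 ; absolute positioning
G28 ; home
; layer 1
G0 Z1.07
G0 X0.00 Y0.00
G1 X29.48 Y0.00
G1 X29.48 Y4.72
G1 X4.94 Y4.72
G1 X4.94 Y25.79
G1 X0.00 Y25.79
G1 X0.00 Y0.00
; layer 2
G0 Z2.15
G0 X0.00 Y0.00
G1 X29.48 Y0.00
G1 X29.48 Y4.72
G1 X4.94 Y4.72
G1 X4.94 Y25.79
G1 X0.00 Y25.79
G1 X0.00 Y0.00
; layer 3
G0 Z3.22
G0 X0.00 Y0.00
G1 X29.48 Y0.00
G1 X29.48 Y4.72
G1 X4.94 Y4.72
G1 X4.94 Y25.79
G1 X0.00 Y25.79
G1 X0.00 Y0.00
; layer 4
G0 Z4.30
G0 X0.00 Y0.00
G1 X29.48 Y0.00
G1 X29.48 Y4.72
G1 X4.94 Y4.72
G1 X4.94 Y25.79
G1 X0.00 Y25.79
G1 X0.00 Y0.00
; layer 5
G0 Z5.37
G0 X0.00 Y0.00
G1 X29.48 Y0.00
G1 X29.48 Y4.72
G1 X4.94 Y4.72
G1 X4.94 Y25.79
G1 X0.00 Y25.79
G1 X0.00 Y0.00
; layer 6
G0 Z6.45
G0 X0.00 Y0.00
G1 X29.48 Y0.00
G1 X29.48 Y4.72
G1 X4.94 Y4.72
G1 X4.94 Y25.79
G1 X0.00 Y25.79
G1 X0.00 Y0.00
; layer 7
G0 Z7.52
G0 X0.00 Y0.00
G1 X29.48 Y0.00
G1 X29.48 Y4.72
G1 X4.94 Y4.72
G1 X4.94 Y25.79
G1 X0.00 Y25.79
G1 X0.00 Y0.00
M2 ; end

The solid is an L-shaped prism: outer 29.5 × 25.8 mm, arm thicknesses ≈ 4.72 mm (horizontal) and 4.94 mm (vertical), extruded 7.52 mm in z. Slicing at Δz = 1.07 mm — 7 equal slices spanning the solid's height, so layer i sits at z = i·h/7 — gives 7 non-empty perimeters. Each is a 6-segment closed polygon; G0 lifts to the layer z and rapids to the start vertex, then G1 traces the edges.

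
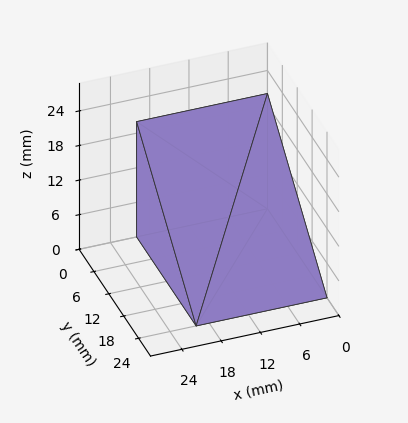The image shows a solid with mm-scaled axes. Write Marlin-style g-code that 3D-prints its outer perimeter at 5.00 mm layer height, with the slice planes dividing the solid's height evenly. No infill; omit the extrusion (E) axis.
Reading the render: the shape is a wedge (ramp): 20 × 24 mm base, rising to 20 mm along the y=0 edge and sloping linearly to z=0 at y=24 (dimensions read to the nearest mm from the axis ticks). For the g-code, the solid's height is divided into equal slices at the stated Δz and each level perimeter traced with G1 moves after a G0 lift.

; perimeter-only toolpath
G21 ; units = mm
G90 ; absolute positioning
G28 ; home
; layer 1
G0 Z5.00
G0 X0.00 Y0.00
G1 X20.00 Y0.00
G1 X20.00 Y18.00
G1 X0.00 Y18.00
G1 X0.00 Y0.00
; layer 2
G0 Z10.00
G0 X0.00 Y0.00
G1 X20.00 Y0.00
G1 X20.00 Y12.00
G1 X0.00 Y12.00
G1 X0.00 Y0.00
; layer 3
G0 Z15.00
G0 X0.00 Y0.00
G1 X20.00 Y0.00
G1 X20.00 Y6.00
G1 X0.00 Y6.00
G1 X0.00 Y0.00
M2 ; end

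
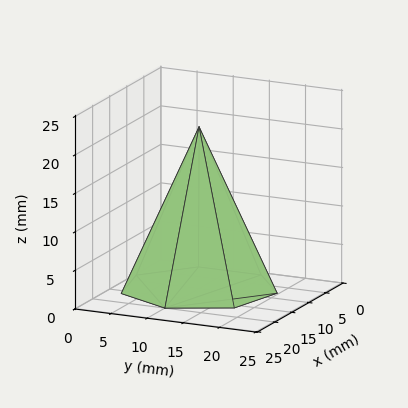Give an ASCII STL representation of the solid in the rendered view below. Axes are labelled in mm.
Reading the render: the shape is a regular 7-sided pyramid, base circumscribed radius ≈ 10 mm, apex at z ≈ 21 mm (dimensions read to the nearest mm from the axis ticks). For the STL, each face is triangulated and given an outward normal.

solid part
  facet normal 0.0000 0.0000 -1.0000
    outer loop
      vertex 7.77 19.75 0.00
      vertex 16.23 17.82 0.00
      vertex 20.00 10.00 0.00
    endloop
  endfacet
  facet normal 0.0000 0.0000 -1.0000
    outer loop
      vertex 0.99 14.34 0.00
      vertex 7.77 19.75 0.00
      vertex 20.00 10.00 0.00
    endloop
  endfacet
  facet normal 0.0000 0.0000 -1.0000
    outer loop
      vertex 0.99 5.66 0.00
      vertex 0.99 14.34 0.00
      vertex 20.00 10.00 0.00
    endloop
  endfacet
  facet normal 0.0000 0.0000 -1.0000
    outer loop
      vertex 7.77 0.25 0.00
      vertex 0.99 5.66 0.00
      vertex 20.00 10.00 0.00
    endloop
  endfacet
  facet normal 0.0000 0.0000 -1.0000
    outer loop
      vertex 16.23 2.18 0.00
      vertex 7.77 0.25 0.00
      vertex 20.00 10.00 0.00
    endloop
  endfacet
  facet normal 0.8278 0.3991 0.3942
    outer loop
      vertex 20.00 10.00 0.00
      vertex 16.23 17.82 0.00
      vertex 10.00 10.00 21.00
    endloop
  endfacet
  facet normal 0.2044 0.8960 0.3943
    outer loop
      vertex 16.23 17.82 0.00
      vertex 7.77 19.75 0.00
      vertex 10.00 10.00 21.00
    endloop
  endfacet
  facet normal -0.5732 0.7183 0.3944
    outer loop
      vertex 7.77 19.75 0.00
      vertex 0.99 14.34 0.00
      vertex 10.00 10.00 21.00
    endloop
  endfacet
  facet normal -0.9190 0.0000 0.3943
    outer loop
      vertex 0.99 14.34 0.00
      vertex 0.99 5.66 0.00
      vertex 10.00 10.00 21.00
    endloop
  endfacet
  facet normal -0.5732 -0.7183 0.3944
    outer loop
      vertex 0.99 5.66 0.00
      vertex 7.77 0.25 0.00
      vertex 10.00 10.00 21.00
    endloop
  endfacet
  facet normal 0.2044 -0.8960 0.3943
    outer loop
      vertex 7.77 0.25 0.00
      vertex 16.23 2.18 0.00
      vertex 10.00 10.00 21.00
    endloop
  endfacet
  facet normal 0.8278 -0.3991 0.3942
    outer loop
      vertex 16.23 2.18 0.00
      vertex 20.00 10.00 0.00
      vertex 10.00 10.00 21.00
    endloop
  endfacet
endsolid part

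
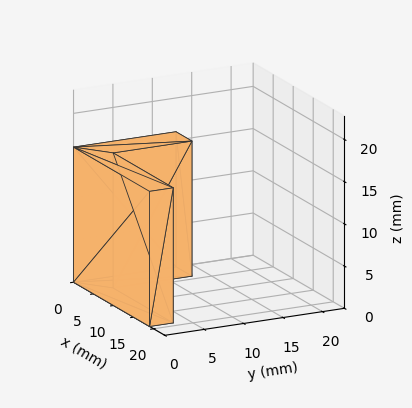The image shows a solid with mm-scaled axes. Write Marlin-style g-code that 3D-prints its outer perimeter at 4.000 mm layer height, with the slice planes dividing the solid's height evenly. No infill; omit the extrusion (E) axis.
Reading the render: the shape is an L-shaped prism: outer 19 × 13 mm, arm thicknesses ≈ 3 mm (horizontal) and 4 mm (vertical), extruded 16 mm in z (dimensions read to the nearest mm from the axis ticks). For the g-code, the solid's height is divided into equal slices at the stated Δz and each level perimeter traced with G1 moves after a G0 lift.

; perimeter-only toolpath
G21 ; units = mm
G90 ; absolute positioning
G28 ; home
; layer 1
G0 Z4.000
G0 X0.000 Y0.000
G1 X19.000 Y0.000
G1 X19.000 Y3.000
G1 X4.000 Y3.000
G1 X4.000 Y13.000
G1 X0.000 Y13.000
G1 X0.000 Y0.000
; layer 2
G0 Z8.000
G0 X0.000 Y0.000
G1 X19.000 Y0.000
G1 X19.000 Y3.000
G1 X4.000 Y3.000
G1 X4.000 Y13.000
G1 X0.000 Y13.000
G1 X0.000 Y0.000
; layer 3
G0 Z12.000
G0 X0.000 Y0.000
G1 X19.000 Y0.000
G1 X19.000 Y3.000
G1 X4.000 Y3.000
G1 X4.000 Y13.000
G1 X0.000 Y13.000
G1 X0.000 Y0.000
; layer 4
G0 Z16.000
G0 X0.000 Y0.000
G1 X19.000 Y0.000
G1 X19.000 Y3.000
G1 X4.000 Y3.000
G1 X4.000 Y13.000
G1 X0.000 Y13.000
G1 X0.000 Y0.000
M2 ; end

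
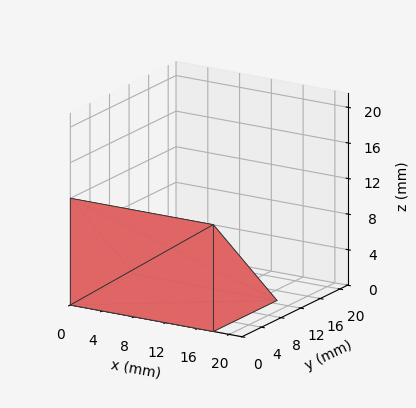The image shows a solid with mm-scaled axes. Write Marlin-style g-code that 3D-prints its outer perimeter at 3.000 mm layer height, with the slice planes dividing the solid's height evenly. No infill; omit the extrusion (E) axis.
Reading the render: the shape is a wedge (ramp): 18 × 13 mm base, rising to 12 mm along the y=0 edge and sloping linearly to z=0 at y=13 (dimensions read to the nearest mm from the axis ticks). For the g-code, the solid's height is divided into equal slices at the stated Δz and each level perimeter traced with G1 moves after a G0 lift.

; perimeter-only toolpath
G21 ; units = mm
G90 ; absolute positioning
G28 ; home
; layer 1
G0 Z3.000
G0 X0.000 Y0.000
G1 X18.000 Y0.000
G1 X18.000 Y9.750
G1 X0.000 Y9.750
G1 X0.000 Y0.000
; layer 2
G0 Z6.000
G0 X0.000 Y0.000
G1 X18.000 Y0.000
G1 X18.000 Y6.500
G1 X0.000 Y6.500
G1 X0.000 Y0.000
; layer 3
G0 Z9.000
G0 X0.000 Y0.000
G1 X18.000 Y0.000
G1 X18.000 Y3.250
G1 X0.000 Y3.250
G1 X0.000 Y0.000
M2 ; end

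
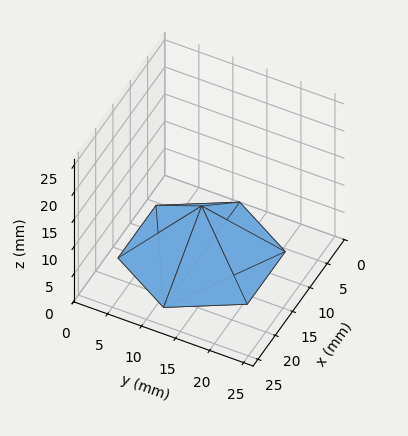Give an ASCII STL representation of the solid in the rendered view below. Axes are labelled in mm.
Reading the render: the shape is a regular 6-sided pyramid, base circumscribed radius ≈ 11 mm, apex at z ≈ 9 mm (dimensions read to the nearest mm from the axis ticks). For the STL, each face is triangulated and given an outward normal.

solid part
  facet normal 0.0000 0.0000 -1.0000
    outer loop
      vertex 5.5 20.5 0.0
      vertex 16.5 20.5 0.0
      vertex 22.0 11.0 0.0
    endloop
  endfacet
  facet normal 0.0000 0.0000 -1.0000
    outer loop
      vertex 0.0 11.0 0.0
      vertex 5.5 20.5 0.0
      vertex 22.0 11.0 0.0
    endloop
  endfacet
  facet normal 0.0000 0.0000 -1.0000
    outer loop
      vertex 5.5 1.5 0.0
      vertex 0.0 11.0 0.0
      vertex 22.0 11.0 0.0
    endloop
  endfacet
  facet normal 0.0000 0.0000 -1.0000
    outer loop
      vertex 16.5 1.5 0.0
      vertex 5.5 1.5 0.0
      vertex 22.0 11.0 0.0
    endloop
  endfacet
  facet normal 0.5945 0.3442 0.7267
    outer loop
      vertex 22.0 11.0 0.0
      vertex 16.5 20.5 0.0
      vertex 11.0 11.0 9.0
    endloop
  endfacet
  facet normal 0.0000 0.6877 0.7260
    outer loop
      vertex 16.5 20.5 0.0
      vertex 5.5 20.5 0.0
      vertex 11.0 11.0 9.0
    endloop
  endfacet
  facet normal -0.5945 0.3442 0.7267
    outer loop
      vertex 5.5 20.5 0.0
      vertex 0.0 11.0 0.0
      vertex 11.0 11.0 9.0
    endloop
  endfacet
  facet normal -0.5945 -0.3442 0.7267
    outer loop
      vertex 0.0 11.0 0.0
      vertex 5.5 1.5 0.0
      vertex 11.0 11.0 9.0
    endloop
  endfacet
  facet normal 0.0000 -0.6877 0.7260
    outer loop
      vertex 5.5 1.5 0.0
      vertex 16.5 1.5 0.0
      vertex 11.0 11.0 9.0
    endloop
  endfacet
  facet normal 0.5945 -0.3442 0.7267
    outer loop
      vertex 16.5 1.5 0.0
      vertex 22.0 11.0 0.0
      vertex 11.0 11.0 9.0
    endloop
  endfacet
endsolid part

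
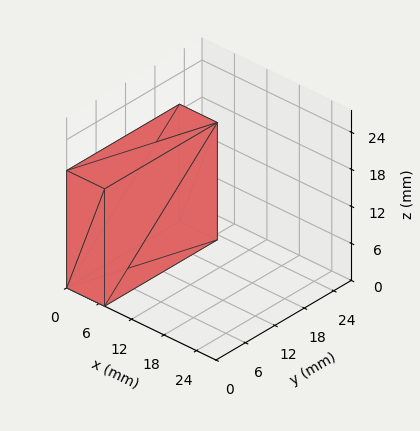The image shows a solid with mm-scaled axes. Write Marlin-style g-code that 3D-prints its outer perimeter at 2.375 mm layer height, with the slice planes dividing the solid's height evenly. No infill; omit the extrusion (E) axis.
Reading the render: the shape is a rectangular box, roughly 7 × 23 mm footprint and 19 mm tall (dimensions read to the nearest mm from the axis ticks). For the g-code, the solid's height is divided into equal slices at the stated Δz and each level perimeter traced with G1 moves after a G0 lift.

; perimeter-only toolpath
G21 ; units = mm
G90 ; absolute positioning
G28 ; home
; layer 1
G0 Z2.375
G0 X0.000 Y0.000
G1 X7.000 Y0.000
G1 X7.000 Y23.000
G1 X0.000 Y23.000
G1 X0.000 Y0.000
; layer 2
G0 Z4.750
G0 X0.000 Y0.000
G1 X7.000 Y0.000
G1 X7.000 Y23.000
G1 X0.000 Y23.000
G1 X0.000 Y0.000
; layer 3
G0 Z7.125
G0 X0.000 Y0.000
G1 X7.000 Y0.000
G1 X7.000 Y23.000
G1 X0.000 Y23.000
G1 X0.000 Y0.000
; layer 4
G0 Z9.500
G0 X0.000 Y0.000
G1 X7.000 Y0.000
G1 X7.000 Y23.000
G1 X0.000 Y23.000
G1 X0.000 Y0.000
; layer 5
G0 Z11.875
G0 X0.000 Y0.000
G1 X7.000 Y0.000
G1 X7.000 Y23.000
G1 X0.000 Y23.000
G1 X0.000 Y0.000
; layer 6
G0 Z14.250
G0 X0.000 Y0.000
G1 X7.000 Y0.000
G1 X7.000 Y23.000
G1 X0.000 Y23.000
G1 X0.000 Y0.000
; layer 7
G0 Z16.625
G0 X0.000 Y0.000
G1 X7.000 Y0.000
G1 X7.000 Y23.000
G1 X0.000 Y23.000
G1 X0.000 Y0.000
; layer 8
G0 Z19.000
G0 X0.000 Y0.000
G1 X7.000 Y0.000
G1 X7.000 Y23.000
G1 X0.000 Y23.000
G1 X0.000 Y0.000
M2 ; end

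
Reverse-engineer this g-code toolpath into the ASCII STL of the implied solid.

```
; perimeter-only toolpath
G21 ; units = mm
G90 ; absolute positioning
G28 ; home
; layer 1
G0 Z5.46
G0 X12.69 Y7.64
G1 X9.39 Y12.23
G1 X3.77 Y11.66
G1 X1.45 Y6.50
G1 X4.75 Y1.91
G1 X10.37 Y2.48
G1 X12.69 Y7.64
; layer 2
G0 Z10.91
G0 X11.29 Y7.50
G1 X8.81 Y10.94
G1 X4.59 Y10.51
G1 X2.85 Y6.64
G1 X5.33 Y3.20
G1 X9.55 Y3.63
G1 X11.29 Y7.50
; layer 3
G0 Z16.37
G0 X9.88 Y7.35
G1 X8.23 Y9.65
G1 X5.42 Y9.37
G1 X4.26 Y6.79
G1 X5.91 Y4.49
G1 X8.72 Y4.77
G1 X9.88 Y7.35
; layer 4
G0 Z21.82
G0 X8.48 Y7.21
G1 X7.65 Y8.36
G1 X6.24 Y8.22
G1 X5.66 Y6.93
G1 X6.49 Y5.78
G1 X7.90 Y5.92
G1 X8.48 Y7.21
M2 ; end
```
solid part
  facet normal 0.0000 0.0000 -1.0000
    outer loop
      vertex 2.94 12.81 0.00
      vertex 9.97 13.52 0.00
      vertex 14.10 7.78 0.00
    endloop
  endfacet
  facet normal 0.0000 0.0000 -1.0000
    outer loop
      vertex 0.04 6.36 0.00
      vertex 2.94 12.81 0.00
      vertex 14.10 7.78 0.00
    endloop
  endfacet
  facet normal 0.0000 0.0000 -1.0000
    outer loop
      vertex 4.17 0.62 0.00
      vertex 0.04 6.36 0.00
      vertex 14.10 7.78 0.00
    endloop
  endfacet
  facet normal 0.0000 0.0000 -1.0000
    outer loop
      vertex 11.20 1.33 0.00
      vertex 4.17 0.62 0.00
      vertex 14.10 7.78 0.00
    endloop
  endfacet
  facet normal 0.7920 0.5699 0.2189
    outer loop
      vertex 14.10 7.78 0.00
      vertex 9.97 13.52 0.00
      vertex 7.07 7.07 27.28
    endloop
  endfacet
  facet normal -0.0980 0.9708 0.2191
    outer loop
      vertex 9.97 13.52 0.00
      vertex 2.94 12.81 0.00
      vertex 7.07 7.07 27.28
    endloop
  endfacet
  facet normal -0.8899 0.4001 0.2189
    outer loop
      vertex 2.94 12.81 0.00
      vertex 0.04 6.36 0.00
      vertex 7.07 7.07 27.28
    endloop
  endfacet
  facet normal -0.7920 -0.5699 0.2189
    outer loop
      vertex 0.04 6.36 0.00
      vertex 4.17 0.62 0.00
      vertex 7.07 7.07 27.28
    endloop
  endfacet
  facet normal 0.0980 -0.9708 0.2191
    outer loop
      vertex 4.17 0.62 0.00
      vertex 11.20 1.33 0.00
      vertex 7.07 7.07 27.28
    endloop
  endfacet
  facet normal 0.8899 -0.4001 0.2189
    outer loop
      vertex 11.20 1.33 0.00
      vertex 14.10 7.78 0.00
      vertex 7.07 7.07 27.28
    endloop
  endfacet
endsolid part

The G0 Z moves step by Δz≈5.46 mm. The G1 loops shrink linearly with z, so the solid tapers from its base footprint up to z≈27.3. Closing with a flat bottom cap and the tapered top and triangulating gives 10 facets — a regular 6-sided pyramid, base circumscribed radius ≈ 7.07 mm, apex at z ≈ 27.3 mm.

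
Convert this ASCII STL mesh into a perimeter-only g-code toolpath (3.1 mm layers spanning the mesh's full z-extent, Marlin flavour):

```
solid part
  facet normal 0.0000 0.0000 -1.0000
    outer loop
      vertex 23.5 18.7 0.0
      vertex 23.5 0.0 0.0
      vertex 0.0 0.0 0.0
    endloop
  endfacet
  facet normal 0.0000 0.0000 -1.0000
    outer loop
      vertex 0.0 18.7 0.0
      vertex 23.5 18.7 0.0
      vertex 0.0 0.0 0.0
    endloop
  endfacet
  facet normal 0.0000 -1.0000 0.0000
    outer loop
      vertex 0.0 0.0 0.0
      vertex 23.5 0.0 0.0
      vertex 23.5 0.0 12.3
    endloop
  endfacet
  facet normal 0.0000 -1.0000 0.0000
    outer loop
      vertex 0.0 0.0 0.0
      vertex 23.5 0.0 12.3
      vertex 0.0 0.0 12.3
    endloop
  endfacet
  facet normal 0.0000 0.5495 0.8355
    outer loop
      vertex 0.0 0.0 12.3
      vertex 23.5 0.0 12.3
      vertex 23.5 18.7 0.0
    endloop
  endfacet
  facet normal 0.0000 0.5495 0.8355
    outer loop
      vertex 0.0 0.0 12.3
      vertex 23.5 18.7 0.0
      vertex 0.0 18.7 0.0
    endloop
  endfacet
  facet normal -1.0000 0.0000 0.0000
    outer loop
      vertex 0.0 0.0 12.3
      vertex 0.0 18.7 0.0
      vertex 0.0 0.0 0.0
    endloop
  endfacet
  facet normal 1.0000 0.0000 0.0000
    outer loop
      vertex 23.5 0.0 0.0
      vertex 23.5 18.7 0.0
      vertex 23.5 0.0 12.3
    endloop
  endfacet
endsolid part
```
; perimeter-only toolpath
G21 ; units = mm
G90 ; absolute positioning
G28 ; home
; layer 1
G0 Z3.1
G0 X0.0 Y0.0
G1 X23.5 Y0.0
G1 X23.5 Y14.0
G1 X0.0 Y14.0
G1 X0.0 Y0.0
; layer 2
G0 Z6.2
G0 X0.0 Y0.0
G1 X23.5 Y0.0
G1 X23.5 Y9.3
G1 X0.0 Y9.3
G1 X0.0 Y0.0
; layer 3
G0 Z9.2
G0 X0.0 Y0.0
G1 X23.5 Y0.0
G1 X23.5 Y4.7
G1 X0.0 Y4.7
G1 X0.0 Y0.0
M2 ; end

The solid is a wedge (ramp): 23.5 × 18.7 mm base, rising to 12.3 mm along the y=0 edge and sloping linearly to z=0 at y=18.7. Slicing at Δz = 3.1 mm — 4 equal slices spanning the solid's height, so layer i sits at z = i·h/4 — gives 3 non-empty perimeters. Each is a 4-segment closed polygon; G0 lifts to the layer z and rapids to the start vertex, then G1 traces the edges. The cross-section shrinks linearly with z (the slice at the apex is degenerate and omitted).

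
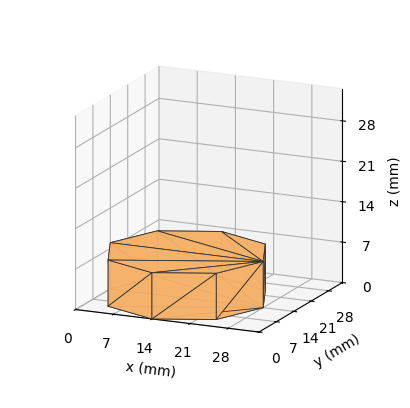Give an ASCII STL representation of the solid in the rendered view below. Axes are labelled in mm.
Reading the render: the shape is a regular 8-sided prism (a cylinder approximated with 8 flat sides), circumscribed radius ≈ 14 mm, height ≈ 8 mm (dimensions read to the nearest mm from the axis ticks). For the STL, each face is triangulated and given an outward normal.

solid part
  facet normal 0.0000 0.0000 -1.0000
    outer loop
      vertex 14.000 28.000 0.000
      vertex 23.899 23.899 0.000
      vertex 28.000 14.000 0.000
    endloop
  endfacet
  facet normal 0.0000 0.0000 -1.0000
    outer loop
      vertex 4.101 23.899 0.000
      vertex 14.000 28.000 0.000
      vertex 28.000 14.000 0.000
    endloop
  endfacet
  facet normal 0.0000 0.0000 -1.0000
    outer loop
      vertex 0.000 14.000 0.000
      vertex 4.101 23.899 0.000
      vertex 28.000 14.000 0.000
    endloop
  endfacet
  facet normal 0.0000 0.0000 -1.0000
    outer loop
      vertex 4.101 4.101 0.000
      vertex 0.000 14.000 0.000
      vertex 28.000 14.000 0.000
    endloop
  endfacet
  facet normal 0.0000 0.0000 -1.0000
    outer loop
      vertex 14.000 0.000 0.000
      vertex 4.101 4.101 0.000
      vertex 28.000 14.000 0.000
    endloop
  endfacet
  facet normal 0.0000 0.0000 -1.0000
    outer loop
      vertex 23.899 4.101 0.000
      vertex 14.000 0.000 0.000
      vertex 28.000 14.000 0.000
    endloop
  endfacet
  facet normal 0.0000 0.0000 1.0000
    outer loop
      vertex 28.000 14.000 8.000
      vertex 23.899 23.899 8.000
      vertex 14.000 28.000 8.000
    endloop
  endfacet
  facet normal 0.0000 0.0000 1.0000
    outer loop
      vertex 28.000 14.000 8.000
      vertex 14.000 28.000 8.000
      vertex 4.101 23.899 8.000
    endloop
  endfacet
  facet normal 0.0000 0.0000 1.0000
    outer loop
      vertex 28.000 14.000 8.000
      vertex 4.101 23.899 8.000
      vertex 0.000 14.000 8.000
    endloop
  endfacet
  facet normal 0.0000 0.0000 1.0000
    outer loop
      vertex 28.000 14.000 8.000
      vertex 0.000 14.000 8.000
      vertex 4.101 4.101 8.000
    endloop
  endfacet
  facet normal 0.0000 0.0000 1.0000
    outer loop
      vertex 28.000 14.000 8.000
      vertex 4.101 4.101 8.000
      vertex 14.000 0.000 8.000
    endloop
  endfacet
  facet normal 0.0000 0.0000 1.0000
    outer loop
      vertex 28.000 14.000 8.000
      vertex 14.000 0.000 8.000
      vertex 23.899 4.101 8.000
    endloop
  endfacet
  facet normal 0.9239 0.3827 0.0000
    outer loop
      vertex 28.000 14.000 0.000
      vertex 23.899 23.899 0.000
      vertex 23.899 23.899 8.000
    endloop
  endfacet
  facet normal 0.9239 0.3827 0.0000
    outer loop
      vertex 28.000 14.000 0.000
      vertex 23.899 23.899 8.000
      vertex 28.000 14.000 8.000
    endloop
  endfacet
  facet normal 0.3827 0.9239 0.0000
    outer loop
      vertex 23.899 23.899 0.000
      vertex 14.000 28.000 0.000
      vertex 14.000 28.000 8.000
    endloop
  endfacet
  facet normal 0.3827 0.9239 0.0000
    outer loop
      vertex 23.899 23.899 0.000
      vertex 14.000 28.000 8.000
      vertex 23.899 23.899 8.000
    endloop
  endfacet
  facet normal -0.3827 0.9239 0.0000
    outer loop
      vertex 14.000 28.000 0.000
      vertex 4.101 23.899 0.000
      vertex 4.101 23.899 8.000
    endloop
  endfacet
  facet normal -0.3827 0.9239 0.0000
    outer loop
      vertex 14.000 28.000 0.000
      vertex 4.101 23.899 8.000
      vertex 14.000 28.000 8.000
    endloop
  endfacet
  facet normal -0.9239 0.3827 0.0000
    outer loop
      vertex 4.101 23.899 0.000
      vertex 0.000 14.000 0.000
      vertex 0.000 14.000 8.000
    endloop
  endfacet
  facet normal -0.9239 0.3827 0.0000
    outer loop
      vertex 4.101 23.899 0.000
      vertex 0.000 14.000 8.000
      vertex 4.101 23.899 8.000
    endloop
  endfacet
  facet normal -0.9239 -0.3827 0.0000
    outer loop
      vertex 0.000 14.000 0.000
      vertex 4.101 4.101 0.000
      vertex 4.101 4.101 8.000
    endloop
  endfacet
  facet normal -0.9239 -0.3827 0.0000
    outer loop
      vertex 0.000 14.000 0.000
      vertex 4.101 4.101 8.000
      vertex 0.000 14.000 8.000
    endloop
  endfacet
  facet normal -0.3827 -0.9239 0.0000
    outer loop
      vertex 4.101 4.101 0.000
      vertex 14.000 0.000 0.000
      vertex 14.000 0.000 8.000
    endloop
  endfacet
  facet normal -0.3827 -0.9239 0.0000
    outer loop
      vertex 4.101 4.101 0.000
      vertex 14.000 0.000 8.000
      vertex 4.101 4.101 8.000
    endloop
  endfacet
  facet normal 0.3827 -0.9239 0.0000
    outer loop
      vertex 14.000 0.000 0.000
      vertex 23.899 4.101 0.000
      vertex 23.899 4.101 8.000
    endloop
  endfacet
  facet normal 0.3827 -0.9239 0.0000
    outer loop
      vertex 14.000 0.000 0.000
      vertex 23.899 4.101 8.000
      vertex 14.000 0.000 8.000
    endloop
  endfacet
  facet normal 0.9239 -0.3827 0.0000
    outer loop
      vertex 23.899 4.101 0.000
      vertex 28.000 14.000 0.000
      vertex 28.000 14.000 8.000
    endloop
  endfacet
  facet normal 0.9239 -0.3827 0.0000
    outer loop
      vertex 23.899 4.101 0.000
      vertex 28.000 14.000 8.000
      vertex 23.899 4.101 8.000
    endloop
  endfacet
endsolid part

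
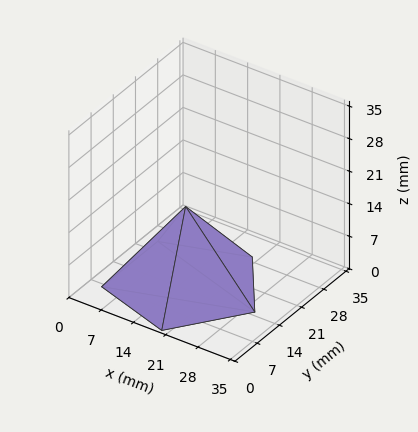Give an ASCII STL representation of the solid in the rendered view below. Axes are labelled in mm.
Reading the render: the shape is a regular 5-sided pyramid, base circumscribed radius ≈ 15 mm, apex at z ≈ 17 mm (dimensions read to the nearest mm from the axis ticks). For the STL, each face is triangulated and given an outward normal.

solid part
  facet normal 0.0000 0.0000 -1.0000
    outer loop
      vertex 2.865 23.817 0.000
      vertex 19.635 29.266 0.000
      vertex 30.000 15.000 0.000
    endloop
  endfacet
  facet normal 0.0000 0.0000 -1.0000
    outer loop
      vertex 2.865 6.183 0.000
      vertex 2.865 23.817 0.000
      vertex 30.000 15.000 0.000
    endloop
  endfacet
  facet normal 0.0000 0.0000 -1.0000
    outer loop
      vertex 19.635 0.734 0.000
      vertex 2.865 6.183 0.000
      vertex 30.000 15.000 0.000
    endloop
  endfacet
  facet normal 0.6585 0.4784 0.5810
    outer loop
      vertex 30.000 15.000 0.000
      vertex 19.635 29.266 0.000
      vertex 15.000 15.000 17.000
    endloop
  endfacet
  facet normal -0.2515 0.7741 0.5810
    outer loop
      vertex 19.635 29.266 0.000
      vertex 2.865 23.817 0.000
      vertex 15.000 15.000 17.000
    endloop
  endfacet
  facet normal -0.8139 0.0000 0.5810
    outer loop
      vertex 2.865 23.817 0.000
      vertex 2.865 6.183 0.000
      vertex 15.000 15.000 17.000
    endloop
  endfacet
  facet normal -0.2515 -0.7741 0.5810
    outer loop
      vertex 2.865 6.183 0.000
      vertex 19.635 0.734 0.000
      vertex 15.000 15.000 17.000
    endloop
  endfacet
  facet normal 0.6585 -0.4784 0.5810
    outer loop
      vertex 19.635 0.734 0.000
      vertex 30.000 15.000 0.000
      vertex 15.000 15.000 17.000
    endloop
  endfacet
endsolid part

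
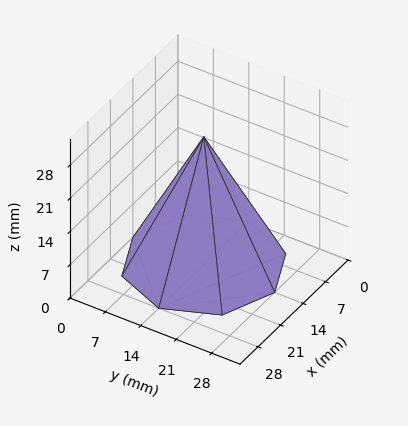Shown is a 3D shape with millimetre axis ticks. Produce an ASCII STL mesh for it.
Reading the render: the shape is a regular 8-sided pyramid, base circumscribed radius ≈ 14 mm, apex at z ≈ 27 mm (dimensions read to the nearest mm from the axis ticks). For the STL, each face is triangulated and given an outward normal.

solid part
  facet normal 0.0000 0.0000 -1.0000
    outer loop
      vertex 14.0 28.0 0.0
      vertex 23.9 23.9 0.0
      vertex 28.0 14.0 0.0
    endloop
  endfacet
  facet normal 0.0000 0.0000 -1.0000
    outer loop
      vertex 4.1 23.9 0.0
      vertex 14.0 28.0 0.0
      vertex 28.0 14.0 0.0
    endloop
  endfacet
  facet normal 0.0000 0.0000 -1.0000
    outer loop
      vertex 0.0 14.0 0.0
      vertex 4.1 23.9 0.0
      vertex 28.0 14.0 0.0
    endloop
  endfacet
  facet normal 0.0000 0.0000 -1.0000
    outer loop
      vertex 4.1 4.1 0.0
      vertex 0.0 14.0 0.0
      vertex 28.0 14.0 0.0
    endloop
  endfacet
  facet normal 0.0000 0.0000 -1.0000
    outer loop
      vertex 14.0 0.0 0.0
      vertex 4.1 4.1 0.0
      vertex 28.0 14.0 0.0
    endloop
  endfacet
  facet normal 0.0000 0.0000 -1.0000
    outer loop
      vertex 23.9 4.1 0.0
      vertex 14.0 0.0 0.0
      vertex 28.0 14.0 0.0
    endloop
  endfacet
  facet normal 0.8332 0.3451 0.4320
    outer loop
      vertex 28.0 14.0 0.0
      vertex 23.9 23.9 0.0
      vertex 14.0 14.0 27.0
    endloop
  endfacet
  facet normal 0.3451 0.8332 0.4320
    outer loop
      vertex 23.9 23.9 0.0
      vertex 14.0 28.0 0.0
      vertex 14.0 14.0 27.0
    endloop
  endfacet
  facet normal -0.3451 0.8332 0.4320
    outer loop
      vertex 14.0 28.0 0.0
      vertex 4.1 23.9 0.0
      vertex 14.0 14.0 27.0
    endloop
  endfacet
  facet normal -0.8332 0.3451 0.4320
    outer loop
      vertex 4.1 23.9 0.0
      vertex 0.0 14.0 0.0
      vertex 14.0 14.0 27.0
    endloop
  endfacet
  facet normal -0.8332 -0.3451 0.4320
    outer loop
      vertex 0.0 14.0 0.0
      vertex 4.1 4.1 0.0
      vertex 14.0 14.0 27.0
    endloop
  endfacet
  facet normal -0.3451 -0.8332 0.4320
    outer loop
      vertex 4.1 4.1 0.0
      vertex 14.0 0.0 0.0
      vertex 14.0 14.0 27.0
    endloop
  endfacet
  facet normal 0.3451 -0.8332 0.4320
    outer loop
      vertex 14.0 0.0 0.0
      vertex 23.9 4.1 0.0
      vertex 14.0 14.0 27.0
    endloop
  endfacet
  facet normal 0.8332 -0.3451 0.4320
    outer loop
      vertex 23.9 4.1 0.0
      vertex 28.0 14.0 0.0
      vertex 14.0 14.0 27.0
    endloop
  endfacet
endsolid part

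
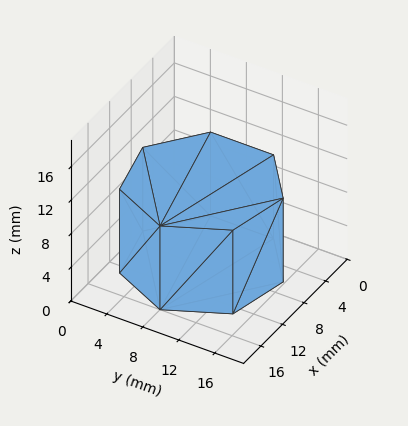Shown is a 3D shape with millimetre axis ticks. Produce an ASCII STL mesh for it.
Reading the render: the shape is a regular 7-sided prism (a cylinder approximated with 7 flat sides), circumscribed radius ≈ 8 mm, height ≈ 10 mm (dimensions read to the nearest mm from the axis ticks). For the STL, each face is triangulated and given an outward normal.

solid part
  facet normal 0.0000 0.0000 -1.0000
    outer loop
      vertex 6.2 15.8 0.0
      vertex 13.0 14.3 0.0
      vertex 16.0 8.0 0.0
    endloop
  endfacet
  facet normal 0.0000 0.0000 -1.0000
    outer loop
      vertex 0.8 11.5 0.0
      vertex 6.2 15.8 0.0
      vertex 16.0 8.0 0.0
    endloop
  endfacet
  facet normal 0.0000 0.0000 -1.0000
    outer loop
      vertex 0.8 4.5 0.0
      vertex 0.8 11.5 0.0
      vertex 16.0 8.0 0.0
    endloop
  endfacet
  facet normal 0.0000 0.0000 -1.0000
    outer loop
      vertex 6.2 0.2 0.0
      vertex 0.8 4.5 0.0
      vertex 16.0 8.0 0.0
    endloop
  endfacet
  facet normal 0.0000 0.0000 -1.0000
    outer loop
      vertex 13.0 1.7 0.0
      vertex 6.2 0.2 0.0
      vertex 16.0 8.0 0.0
    endloop
  endfacet
  facet normal 0.0000 0.0000 1.0000
    outer loop
      vertex 16.0 8.0 10.0
      vertex 13.0 14.3 10.0
      vertex 6.2 15.8 10.0
    endloop
  endfacet
  facet normal 0.0000 0.0000 1.0000
    outer loop
      vertex 16.0 8.0 10.0
      vertex 6.2 15.8 10.0
      vertex 0.8 11.5 10.0
    endloop
  endfacet
  facet normal 0.0000 0.0000 1.0000
    outer loop
      vertex 16.0 8.0 10.0
      vertex 0.8 11.5 10.0
      vertex 0.8 4.5 10.0
    endloop
  endfacet
  facet normal 0.0000 0.0000 1.0000
    outer loop
      vertex 16.0 8.0 10.0
      vertex 0.8 4.5 10.0
      vertex 6.2 0.2 10.0
    endloop
  endfacet
  facet normal 0.0000 0.0000 1.0000
    outer loop
      vertex 16.0 8.0 10.0
      vertex 6.2 0.2 10.0
      vertex 13.0 1.7 10.0
    endloop
  endfacet
  facet normal 0.9029 0.4299 0.0000
    outer loop
      vertex 16.0 8.0 0.0
      vertex 13.0 14.3 0.0
      vertex 13.0 14.3 10.0
    endloop
  endfacet
  facet normal 0.9029 0.4299 0.0000
    outer loop
      vertex 16.0 8.0 0.0
      vertex 13.0 14.3 10.0
      vertex 16.0 8.0 10.0
    endloop
  endfacet
  facet normal 0.2154 0.9765 0.0000
    outer loop
      vertex 13.0 14.3 0.0
      vertex 6.2 15.8 0.0
      vertex 6.2 15.8 10.0
    endloop
  endfacet
  facet normal 0.2154 0.9765 0.0000
    outer loop
      vertex 13.0 14.3 0.0
      vertex 6.2 15.8 10.0
      vertex 13.0 14.3 10.0
    endloop
  endfacet
  facet normal -0.6229 0.7823 0.0000
    outer loop
      vertex 6.2 15.8 0.0
      vertex 0.8 11.5 0.0
      vertex 0.8 11.5 10.0
    endloop
  endfacet
  facet normal -0.6229 0.7823 0.0000
    outer loop
      vertex 6.2 15.8 0.0
      vertex 0.8 11.5 10.0
      vertex 6.2 15.8 10.0
    endloop
  endfacet
  facet normal -1.0000 0.0000 0.0000
    outer loop
      vertex 0.8 11.5 0.0
      vertex 0.8 4.5 0.0
      vertex 0.8 4.5 10.0
    endloop
  endfacet
  facet normal -1.0000 0.0000 0.0000
    outer loop
      vertex 0.8 11.5 0.0
      vertex 0.8 4.5 10.0
      vertex 0.8 11.5 10.0
    endloop
  endfacet
  facet normal -0.6229 -0.7823 0.0000
    outer loop
      vertex 0.8 4.5 0.0
      vertex 6.2 0.2 0.0
      vertex 6.2 0.2 10.0
    endloop
  endfacet
  facet normal -0.6229 -0.7823 0.0000
    outer loop
      vertex 0.8 4.5 0.0
      vertex 6.2 0.2 10.0
      vertex 0.8 4.5 10.0
    endloop
  endfacet
  facet normal 0.2154 -0.9765 0.0000
    outer loop
      vertex 6.2 0.2 0.0
      vertex 13.0 1.7 0.0
      vertex 13.0 1.7 10.0
    endloop
  endfacet
  facet normal 0.2154 -0.9765 0.0000
    outer loop
      vertex 6.2 0.2 0.0
      vertex 13.0 1.7 10.0
      vertex 6.2 0.2 10.0
    endloop
  endfacet
  facet normal 0.9029 -0.4299 0.0000
    outer loop
      vertex 13.0 1.7 0.0
      vertex 16.0 8.0 0.0
      vertex 16.0 8.0 10.0
    endloop
  endfacet
  facet normal 0.9029 -0.4299 0.0000
    outer loop
      vertex 13.0 1.7 0.0
      vertex 16.0 8.0 10.0
      vertex 13.0 1.7 10.0
    endloop
  endfacet
endsolid part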